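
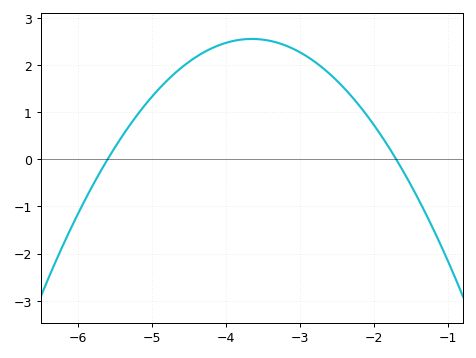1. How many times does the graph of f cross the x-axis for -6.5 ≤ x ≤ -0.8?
2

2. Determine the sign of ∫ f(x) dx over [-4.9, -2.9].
positive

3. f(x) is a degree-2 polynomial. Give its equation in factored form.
y = -0.67(x + 5.6)(x + 1.7)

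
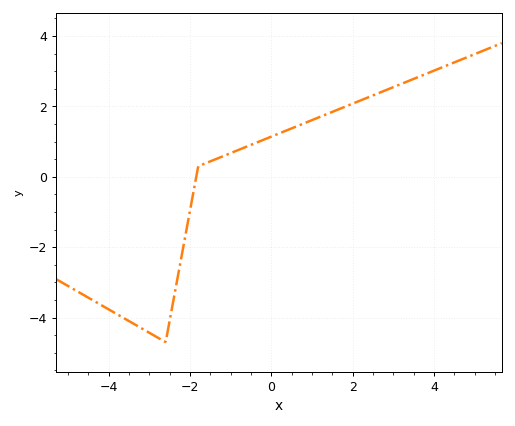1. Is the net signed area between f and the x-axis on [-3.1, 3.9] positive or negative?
positive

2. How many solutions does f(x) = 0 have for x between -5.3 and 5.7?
1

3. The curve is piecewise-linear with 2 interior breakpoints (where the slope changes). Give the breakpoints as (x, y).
(-2.6, -4.7); (-1.8, 0.3)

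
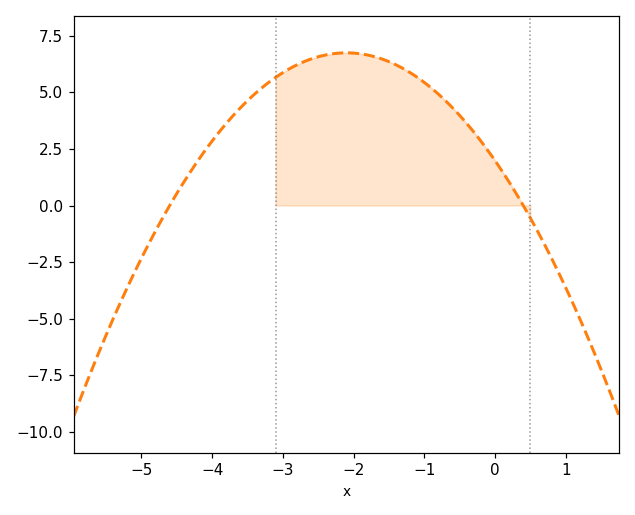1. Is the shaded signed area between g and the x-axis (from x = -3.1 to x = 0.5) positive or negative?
positive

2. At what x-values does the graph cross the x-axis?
-4.6, 0.4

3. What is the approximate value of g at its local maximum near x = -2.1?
6.8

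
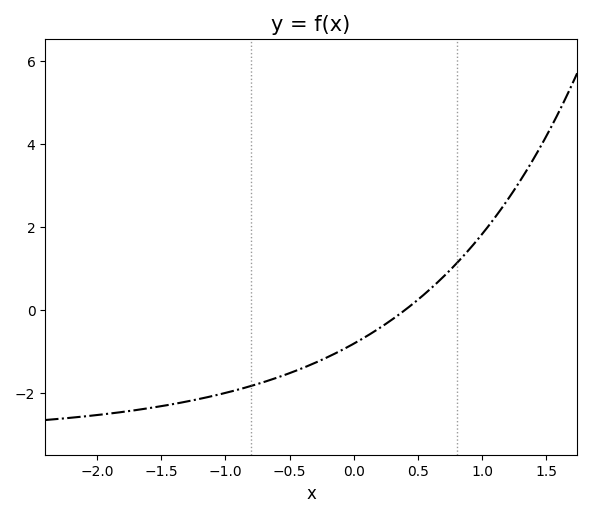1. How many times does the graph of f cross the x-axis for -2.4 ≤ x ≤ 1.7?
1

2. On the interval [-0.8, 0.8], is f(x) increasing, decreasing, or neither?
increasing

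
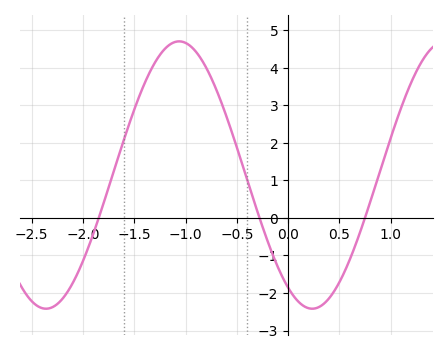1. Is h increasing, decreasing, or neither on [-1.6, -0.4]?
neither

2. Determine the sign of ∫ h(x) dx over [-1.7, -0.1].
positive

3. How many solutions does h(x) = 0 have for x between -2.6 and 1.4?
3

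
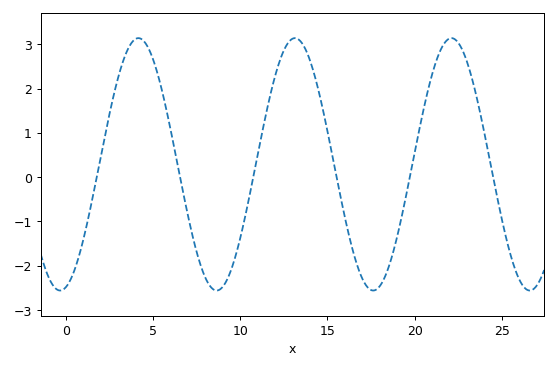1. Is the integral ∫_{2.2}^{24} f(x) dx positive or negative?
positive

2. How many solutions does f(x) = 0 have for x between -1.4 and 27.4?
6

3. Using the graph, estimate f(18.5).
-2.04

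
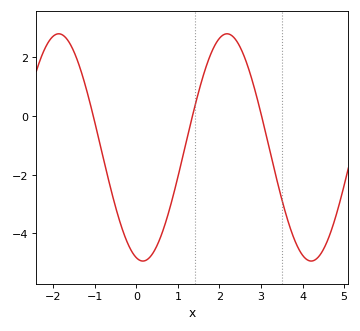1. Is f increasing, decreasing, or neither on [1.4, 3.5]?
neither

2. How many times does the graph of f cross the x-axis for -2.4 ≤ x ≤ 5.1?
3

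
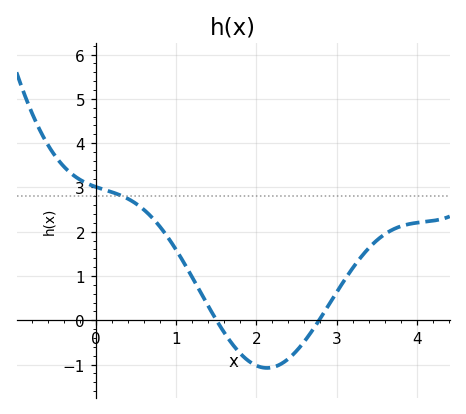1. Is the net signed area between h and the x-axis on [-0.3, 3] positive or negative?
positive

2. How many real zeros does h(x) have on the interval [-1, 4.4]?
2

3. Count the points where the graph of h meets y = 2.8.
1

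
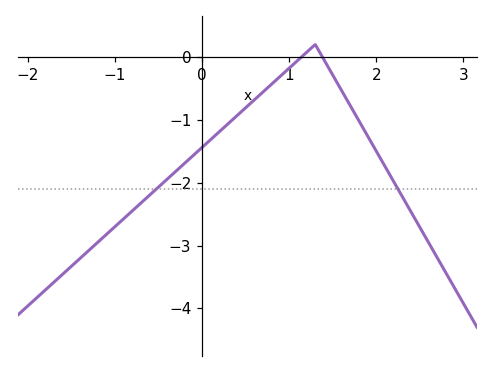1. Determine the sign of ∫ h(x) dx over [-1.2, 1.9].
negative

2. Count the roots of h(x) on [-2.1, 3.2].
2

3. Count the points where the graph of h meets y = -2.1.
2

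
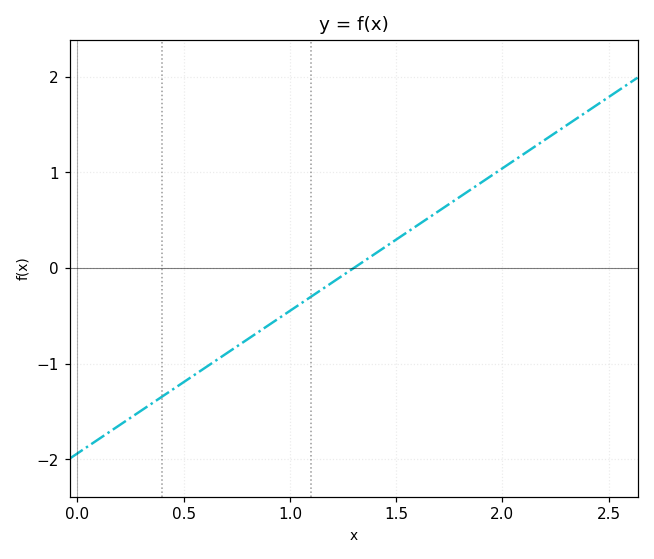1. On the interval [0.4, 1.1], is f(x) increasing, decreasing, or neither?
increasing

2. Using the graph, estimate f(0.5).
-1.19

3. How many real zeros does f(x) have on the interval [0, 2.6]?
1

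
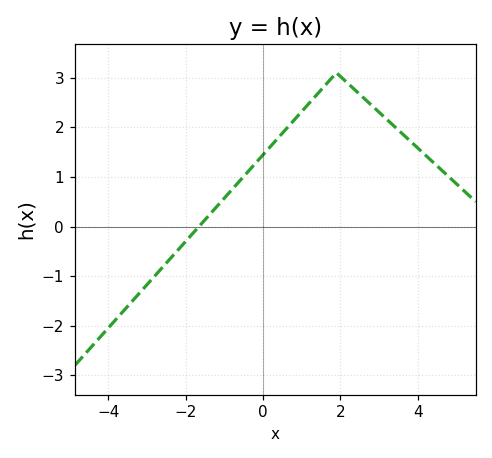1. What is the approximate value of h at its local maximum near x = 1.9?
3.1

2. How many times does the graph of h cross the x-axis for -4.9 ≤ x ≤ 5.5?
1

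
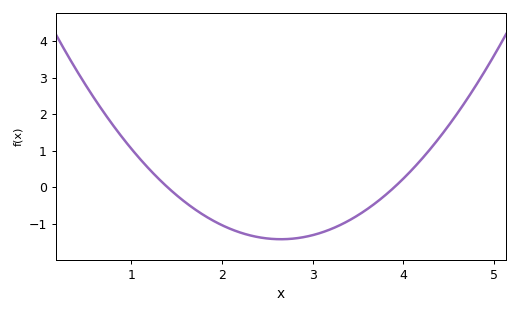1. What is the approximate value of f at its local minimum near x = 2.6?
-1.42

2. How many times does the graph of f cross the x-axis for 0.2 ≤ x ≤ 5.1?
2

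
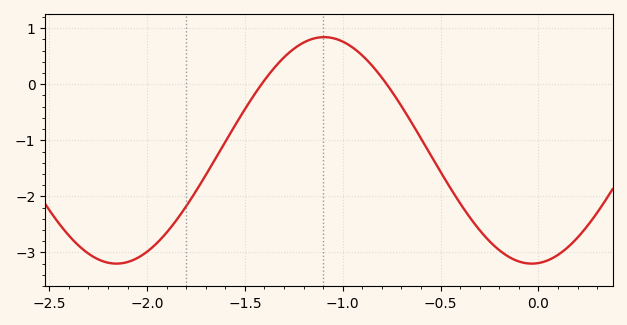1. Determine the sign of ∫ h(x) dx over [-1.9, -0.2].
negative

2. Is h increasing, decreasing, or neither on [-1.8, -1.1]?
increasing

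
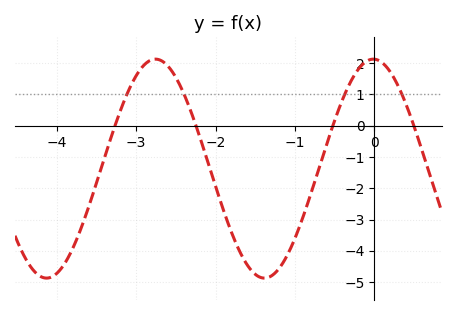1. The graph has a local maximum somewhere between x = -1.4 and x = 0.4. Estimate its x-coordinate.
0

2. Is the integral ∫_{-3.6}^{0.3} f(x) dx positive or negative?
negative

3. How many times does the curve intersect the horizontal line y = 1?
4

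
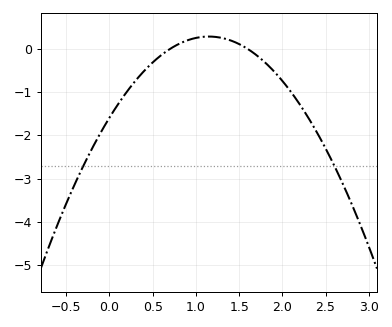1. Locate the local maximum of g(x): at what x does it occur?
1.2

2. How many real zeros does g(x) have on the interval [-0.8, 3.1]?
2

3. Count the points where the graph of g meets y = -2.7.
2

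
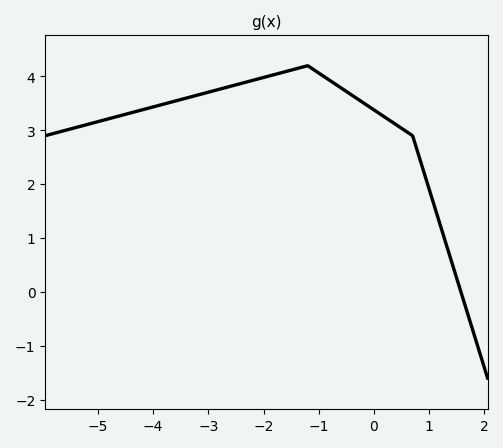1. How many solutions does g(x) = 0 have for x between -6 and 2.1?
1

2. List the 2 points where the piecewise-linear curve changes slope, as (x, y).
(-1.2, 4.2); (0.7, 2.9)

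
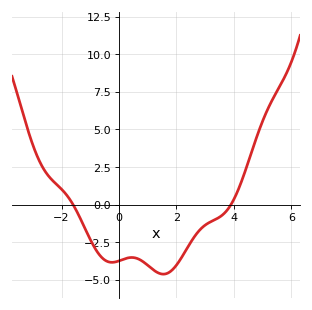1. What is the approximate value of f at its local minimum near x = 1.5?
-4.6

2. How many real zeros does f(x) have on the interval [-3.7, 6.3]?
2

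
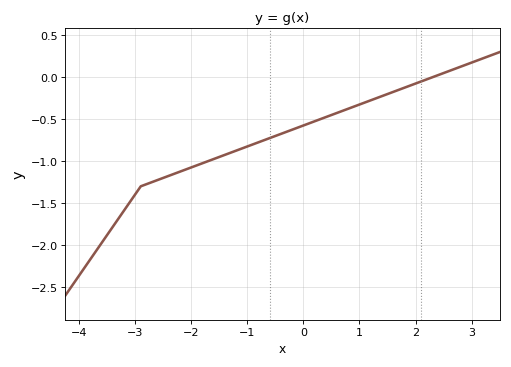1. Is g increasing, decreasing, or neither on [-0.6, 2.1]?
increasing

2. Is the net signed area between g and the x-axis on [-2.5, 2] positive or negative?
negative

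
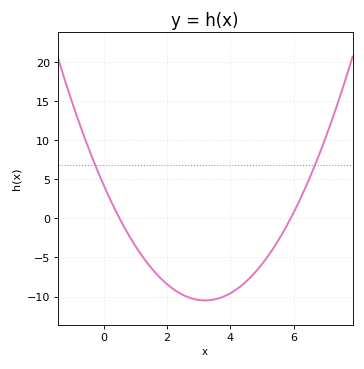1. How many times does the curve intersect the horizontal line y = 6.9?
2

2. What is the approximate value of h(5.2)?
-4.74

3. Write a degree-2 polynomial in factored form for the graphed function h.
y = 1.44(x - 0.5)(x - 5.9)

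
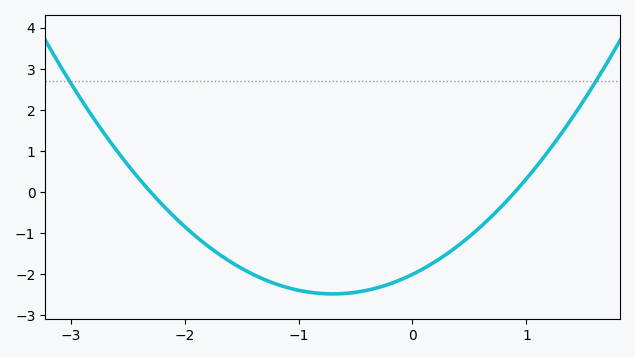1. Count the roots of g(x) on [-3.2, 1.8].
2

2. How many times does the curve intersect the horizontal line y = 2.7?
2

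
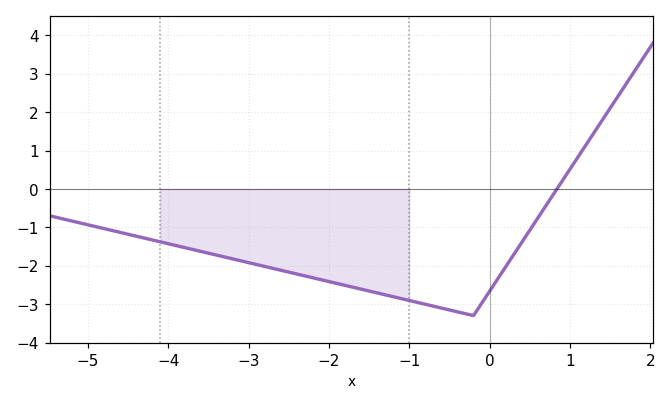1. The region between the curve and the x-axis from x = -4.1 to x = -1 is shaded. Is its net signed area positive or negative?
negative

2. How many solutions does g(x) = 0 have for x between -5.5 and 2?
1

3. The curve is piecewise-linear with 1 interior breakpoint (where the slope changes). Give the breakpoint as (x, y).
(-0.2, -3.3)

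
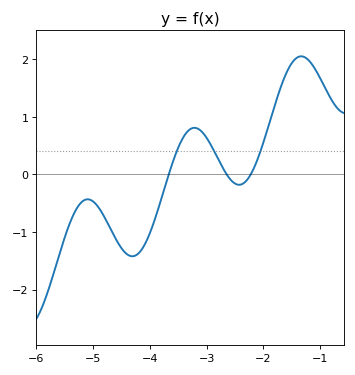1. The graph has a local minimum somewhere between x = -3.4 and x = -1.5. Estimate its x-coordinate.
-2.4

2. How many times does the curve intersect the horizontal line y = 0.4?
3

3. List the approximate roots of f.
-3.7, -2.6, -2.2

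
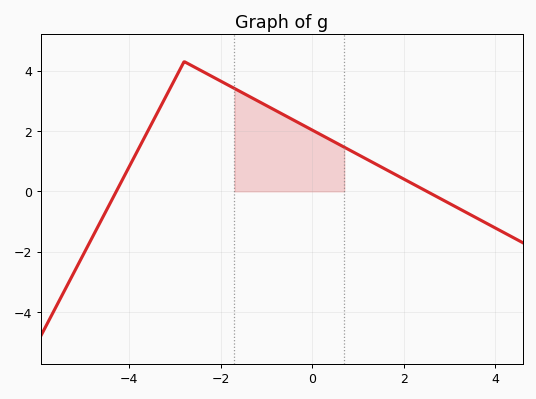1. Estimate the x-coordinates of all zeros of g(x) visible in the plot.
-4.2, 2.6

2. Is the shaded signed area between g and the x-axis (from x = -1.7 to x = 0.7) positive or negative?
positive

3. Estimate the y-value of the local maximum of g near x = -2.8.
4.2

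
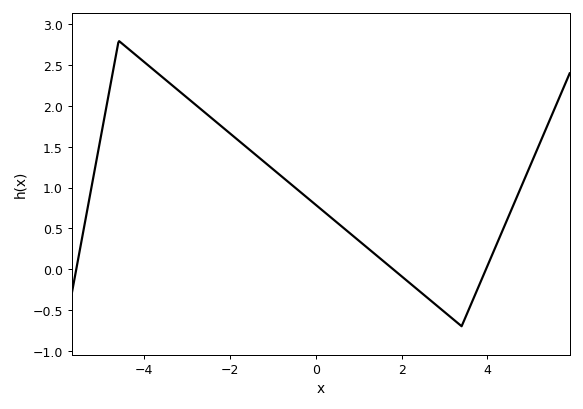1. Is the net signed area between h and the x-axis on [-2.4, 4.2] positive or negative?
positive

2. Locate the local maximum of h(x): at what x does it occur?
-4.6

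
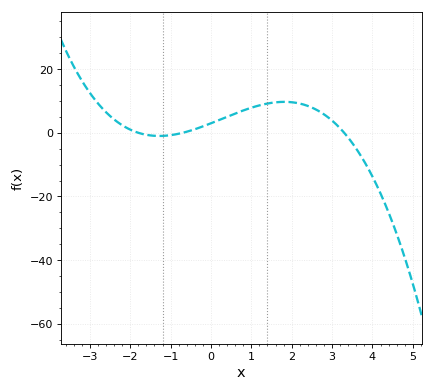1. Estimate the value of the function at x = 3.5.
-4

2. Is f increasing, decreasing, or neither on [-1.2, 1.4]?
increasing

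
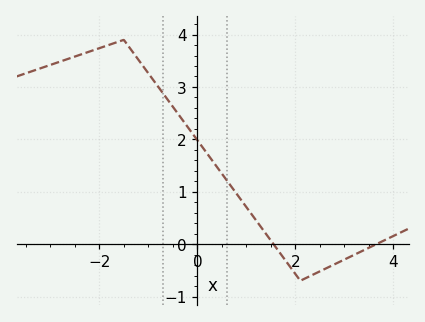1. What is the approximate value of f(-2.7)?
3.5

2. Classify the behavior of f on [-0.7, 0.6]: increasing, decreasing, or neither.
decreasing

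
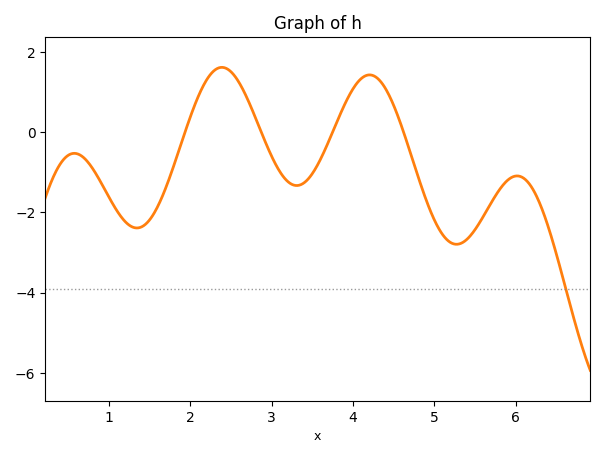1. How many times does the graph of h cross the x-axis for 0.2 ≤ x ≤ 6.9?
4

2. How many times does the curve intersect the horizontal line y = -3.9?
1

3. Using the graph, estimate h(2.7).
0.837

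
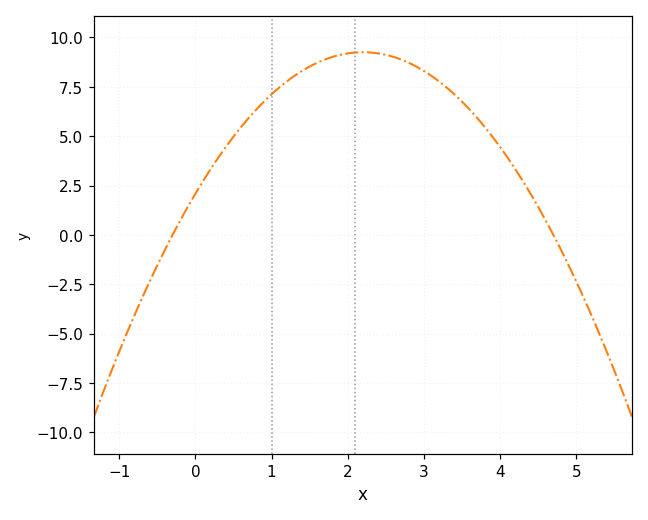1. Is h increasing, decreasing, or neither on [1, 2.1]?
increasing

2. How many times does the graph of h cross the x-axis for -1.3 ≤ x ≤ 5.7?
2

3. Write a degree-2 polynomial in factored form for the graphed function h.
y = -1.48(x + 0.3)(x - 4.7)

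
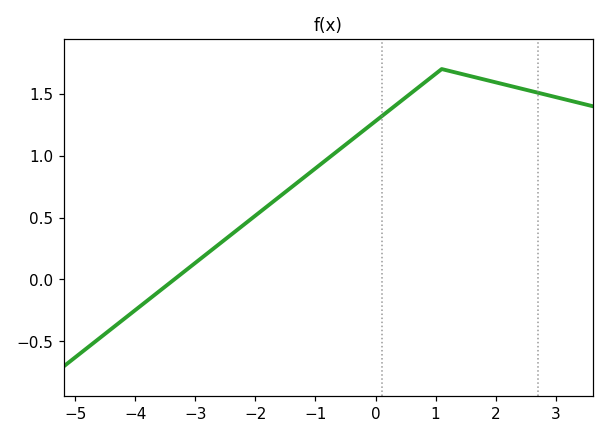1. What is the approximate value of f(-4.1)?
-0.285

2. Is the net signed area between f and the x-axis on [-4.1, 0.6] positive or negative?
positive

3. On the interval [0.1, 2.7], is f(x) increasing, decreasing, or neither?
neither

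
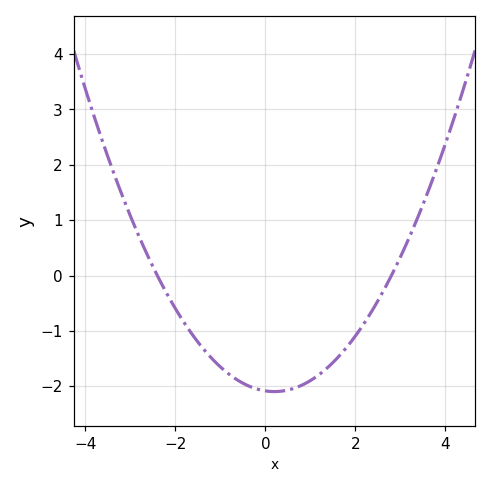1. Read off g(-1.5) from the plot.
-1.2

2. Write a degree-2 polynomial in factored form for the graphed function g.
y = 0.31(x + 2.4)(x - 2.8)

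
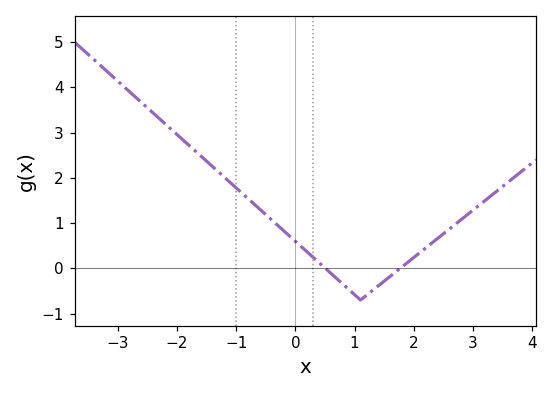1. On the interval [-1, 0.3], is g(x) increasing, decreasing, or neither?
decreasing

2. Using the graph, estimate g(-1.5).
2.4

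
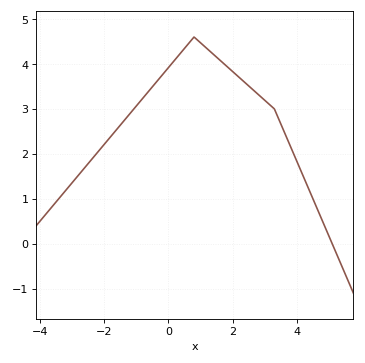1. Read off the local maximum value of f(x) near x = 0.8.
4.6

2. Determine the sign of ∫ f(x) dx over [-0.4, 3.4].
positive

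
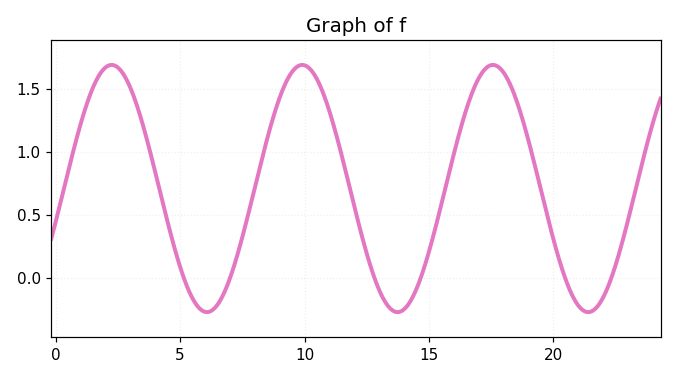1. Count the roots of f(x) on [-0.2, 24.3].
6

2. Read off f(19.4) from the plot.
0.8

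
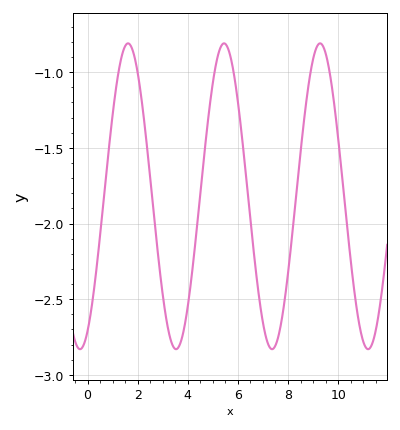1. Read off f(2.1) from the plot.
-1.11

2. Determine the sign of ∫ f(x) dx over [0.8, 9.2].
negative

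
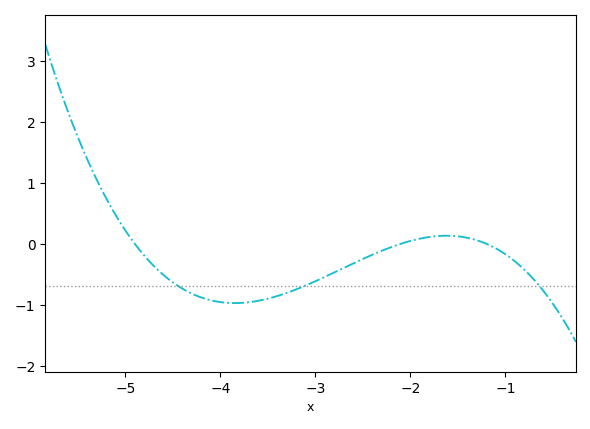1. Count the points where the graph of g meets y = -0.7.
3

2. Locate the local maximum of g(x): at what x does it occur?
-1.62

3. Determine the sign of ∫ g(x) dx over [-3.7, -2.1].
negative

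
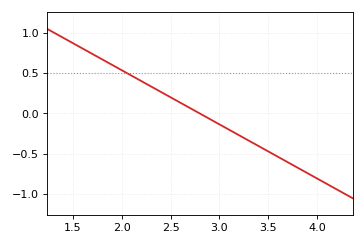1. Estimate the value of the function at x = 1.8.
0.65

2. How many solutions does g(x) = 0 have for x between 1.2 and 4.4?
1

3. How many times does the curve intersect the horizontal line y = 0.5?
1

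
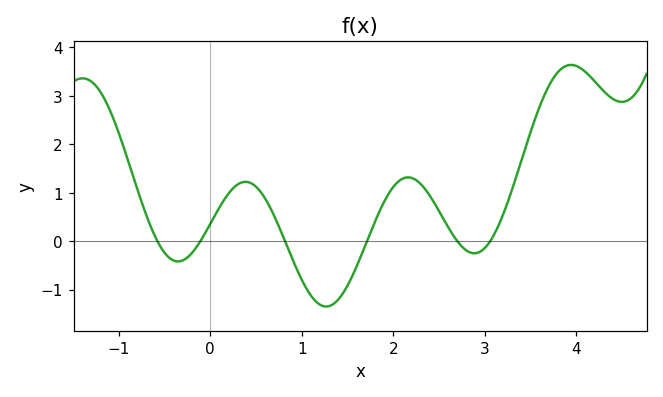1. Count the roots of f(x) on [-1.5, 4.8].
6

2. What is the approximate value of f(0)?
0.351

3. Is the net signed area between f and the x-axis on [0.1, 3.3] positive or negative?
positive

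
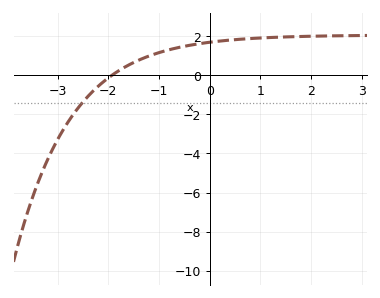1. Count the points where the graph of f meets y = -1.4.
1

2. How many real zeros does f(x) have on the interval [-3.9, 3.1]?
1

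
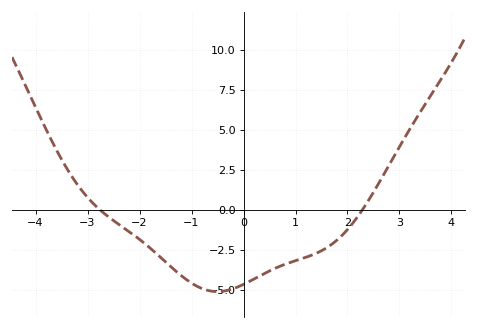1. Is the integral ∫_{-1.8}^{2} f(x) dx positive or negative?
negative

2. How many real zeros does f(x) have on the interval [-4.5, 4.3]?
2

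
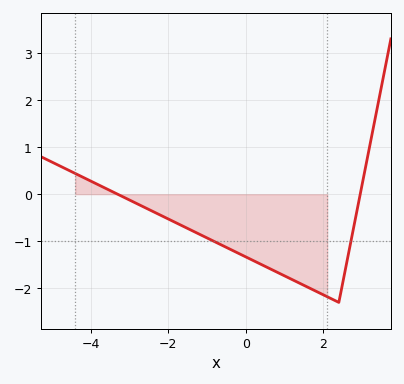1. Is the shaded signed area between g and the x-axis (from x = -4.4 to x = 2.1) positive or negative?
negative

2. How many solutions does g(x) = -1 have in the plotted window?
2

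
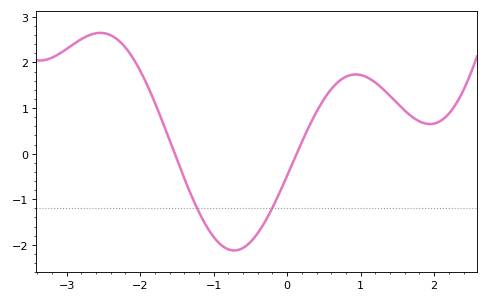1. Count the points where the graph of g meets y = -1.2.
2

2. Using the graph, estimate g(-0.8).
-2.1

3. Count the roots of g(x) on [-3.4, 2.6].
2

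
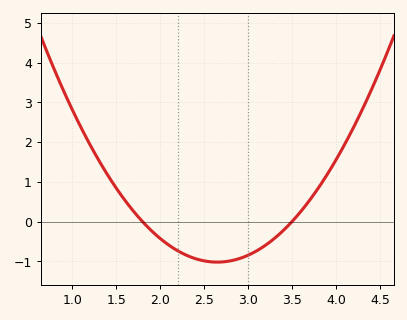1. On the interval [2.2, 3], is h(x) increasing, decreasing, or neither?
neither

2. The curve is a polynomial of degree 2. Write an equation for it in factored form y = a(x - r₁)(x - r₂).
y = 1.41(x - 1.8)(x - 3.5)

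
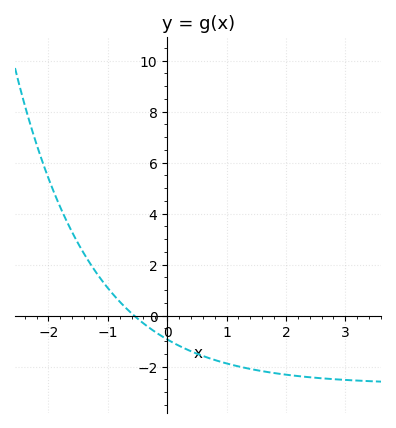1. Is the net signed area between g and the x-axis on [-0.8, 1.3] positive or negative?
negative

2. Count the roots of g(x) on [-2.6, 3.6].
1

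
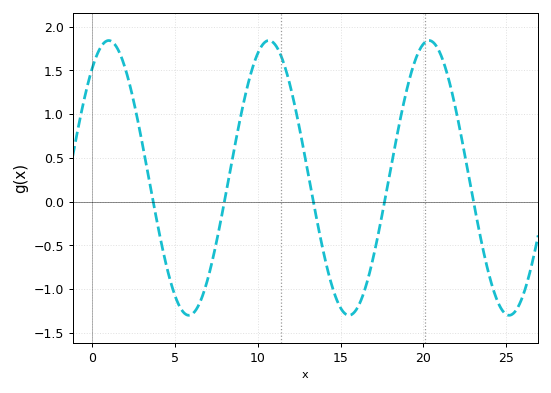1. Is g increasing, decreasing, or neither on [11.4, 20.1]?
neither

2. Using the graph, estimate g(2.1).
1.46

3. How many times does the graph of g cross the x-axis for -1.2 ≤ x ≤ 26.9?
5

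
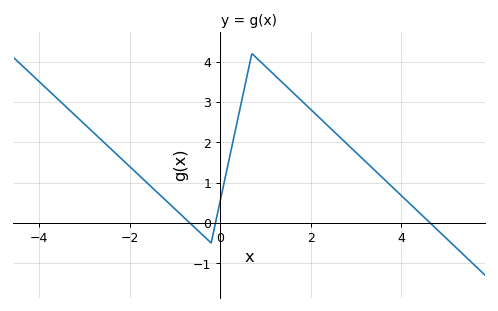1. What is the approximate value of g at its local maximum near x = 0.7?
4.2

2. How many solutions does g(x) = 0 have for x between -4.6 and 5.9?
3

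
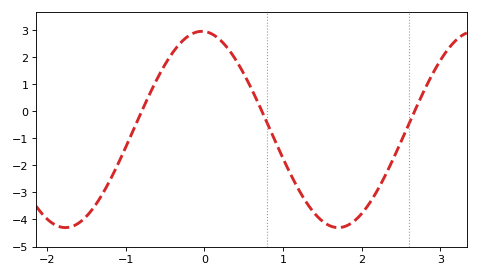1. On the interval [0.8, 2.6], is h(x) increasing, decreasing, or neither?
neither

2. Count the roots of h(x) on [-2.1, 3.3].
3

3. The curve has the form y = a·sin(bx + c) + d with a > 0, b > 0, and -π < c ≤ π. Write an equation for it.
y = 3.63sin(1.8x + 1.6) - 0.67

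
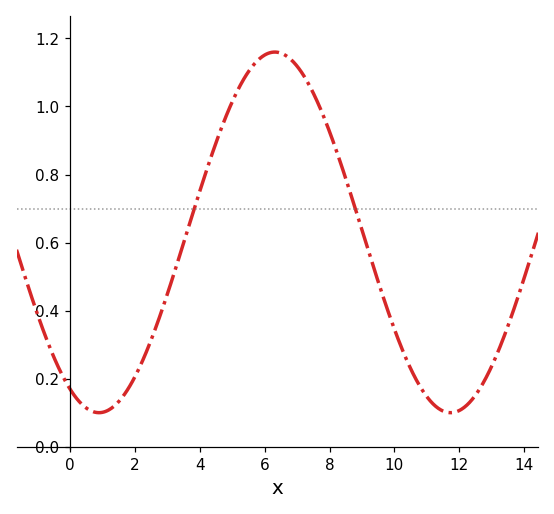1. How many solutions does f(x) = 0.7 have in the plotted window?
2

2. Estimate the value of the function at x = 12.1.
0.12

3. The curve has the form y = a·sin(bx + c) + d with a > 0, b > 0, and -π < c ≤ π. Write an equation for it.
y = 0.53sin(0.58x - 2.1) + 0.63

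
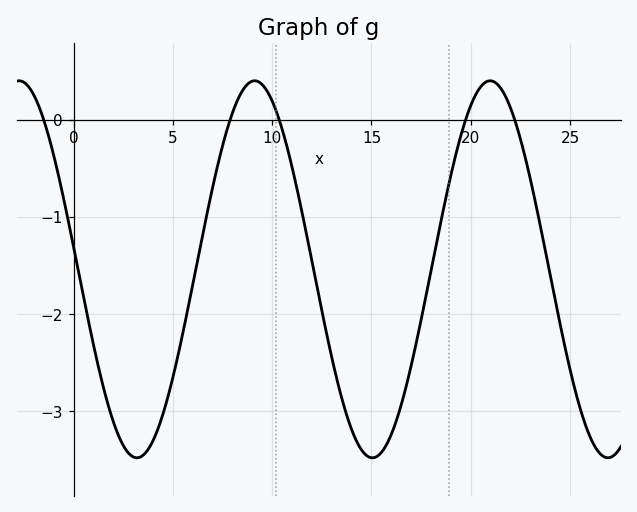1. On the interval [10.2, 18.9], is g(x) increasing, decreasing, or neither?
neither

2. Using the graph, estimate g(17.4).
-2.16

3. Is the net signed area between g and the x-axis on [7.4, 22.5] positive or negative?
negative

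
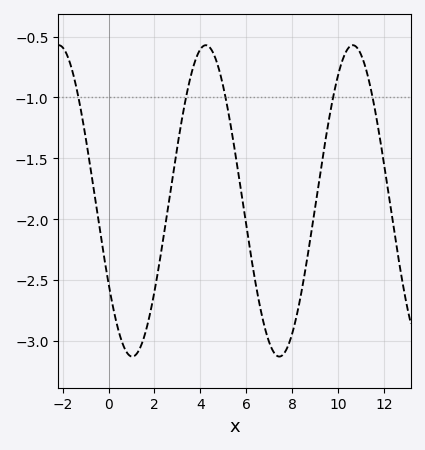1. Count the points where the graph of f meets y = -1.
5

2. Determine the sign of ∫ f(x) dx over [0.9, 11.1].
negative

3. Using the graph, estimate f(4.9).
-0.83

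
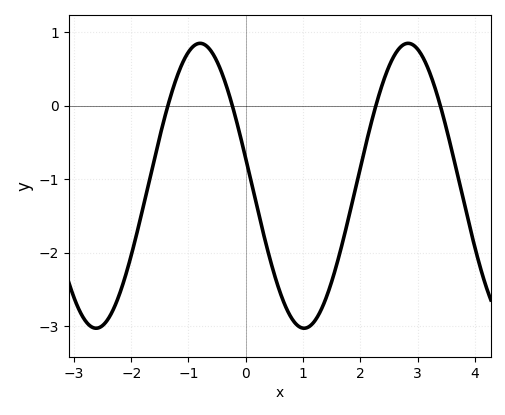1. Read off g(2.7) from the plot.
0.798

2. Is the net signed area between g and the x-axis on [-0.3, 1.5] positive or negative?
negative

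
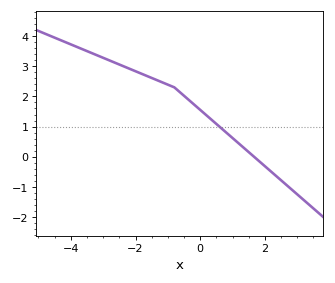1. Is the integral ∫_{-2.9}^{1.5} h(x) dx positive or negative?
positive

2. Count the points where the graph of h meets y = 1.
1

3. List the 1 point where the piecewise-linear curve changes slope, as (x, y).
(-0.8, 2.3)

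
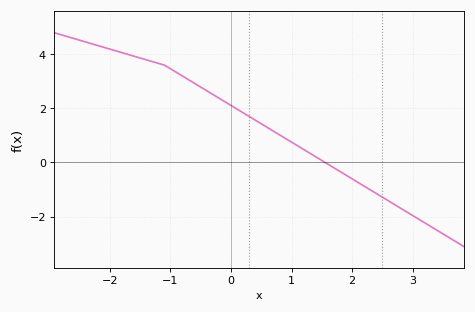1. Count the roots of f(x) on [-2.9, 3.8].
1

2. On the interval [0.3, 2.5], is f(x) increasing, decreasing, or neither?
decreasing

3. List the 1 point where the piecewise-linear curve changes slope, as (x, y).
(-1.1, 3.6)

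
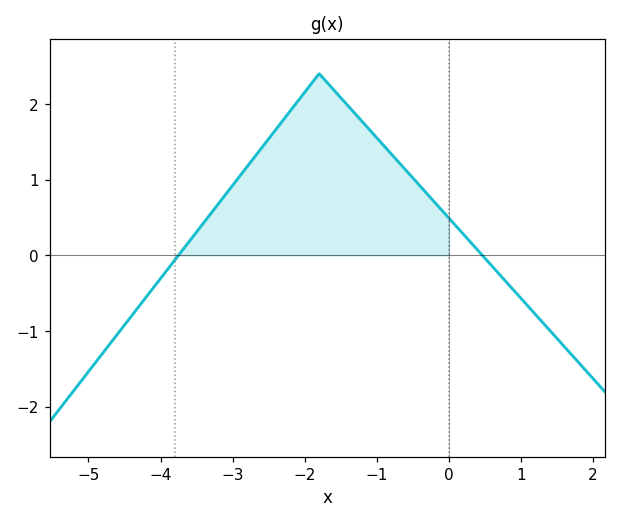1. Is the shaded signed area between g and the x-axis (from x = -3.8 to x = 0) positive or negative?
positive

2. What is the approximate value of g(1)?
-0.6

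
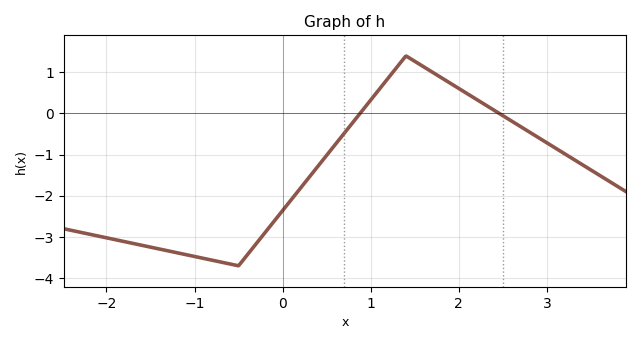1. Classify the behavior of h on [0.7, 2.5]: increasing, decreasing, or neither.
neither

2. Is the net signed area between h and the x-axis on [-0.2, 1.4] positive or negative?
negative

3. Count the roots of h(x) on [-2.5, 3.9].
2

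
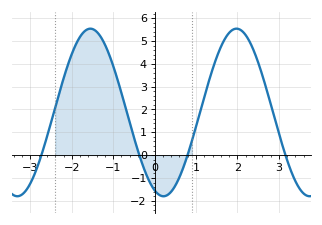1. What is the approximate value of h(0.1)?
-1.7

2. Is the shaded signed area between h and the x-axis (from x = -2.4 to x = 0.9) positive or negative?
positive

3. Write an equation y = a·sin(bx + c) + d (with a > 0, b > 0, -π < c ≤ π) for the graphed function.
y = 3.67sin(1.8x - 1.9) + 1.87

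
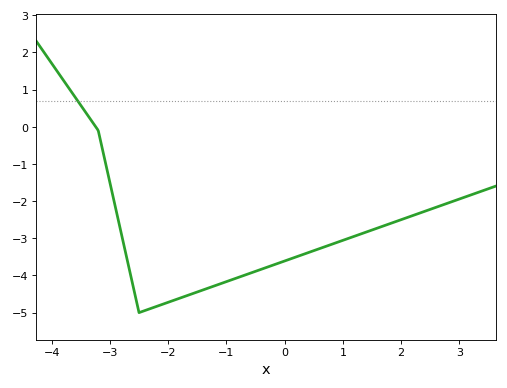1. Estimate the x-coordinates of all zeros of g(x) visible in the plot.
-3.2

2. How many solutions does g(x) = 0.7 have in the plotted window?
1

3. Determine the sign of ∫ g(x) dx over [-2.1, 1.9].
negative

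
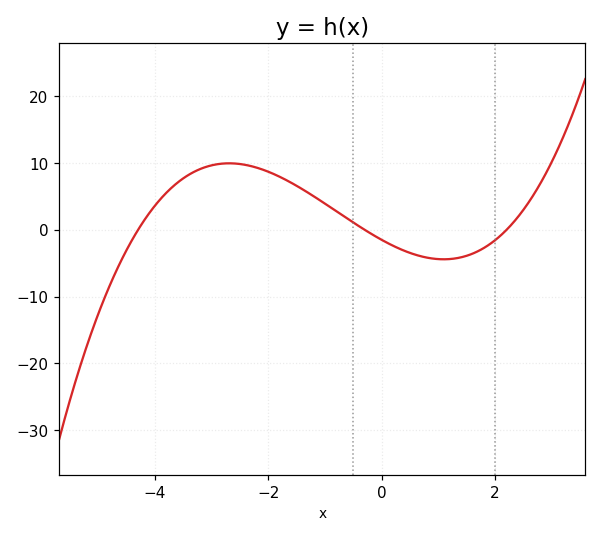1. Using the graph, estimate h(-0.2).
-0.522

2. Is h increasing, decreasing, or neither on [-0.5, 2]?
neither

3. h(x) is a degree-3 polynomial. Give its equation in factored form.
y = 0.53(x + 4.3)(x + 0.3)(x - 2.2)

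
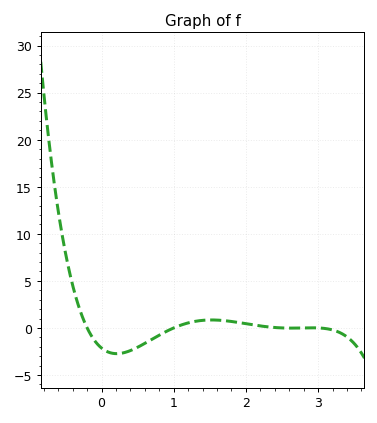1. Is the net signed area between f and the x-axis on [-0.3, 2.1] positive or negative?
negative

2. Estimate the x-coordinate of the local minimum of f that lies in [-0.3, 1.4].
0.209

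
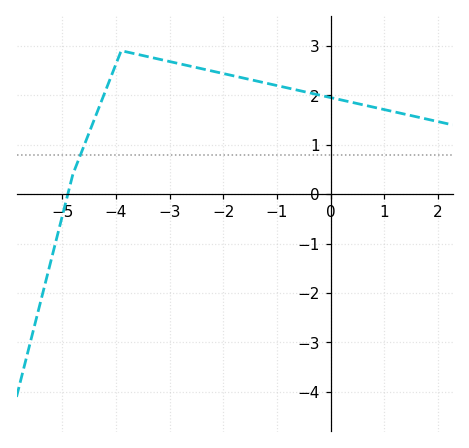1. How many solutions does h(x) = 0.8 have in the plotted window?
1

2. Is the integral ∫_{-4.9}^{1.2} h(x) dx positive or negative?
positive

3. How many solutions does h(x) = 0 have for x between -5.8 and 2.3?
1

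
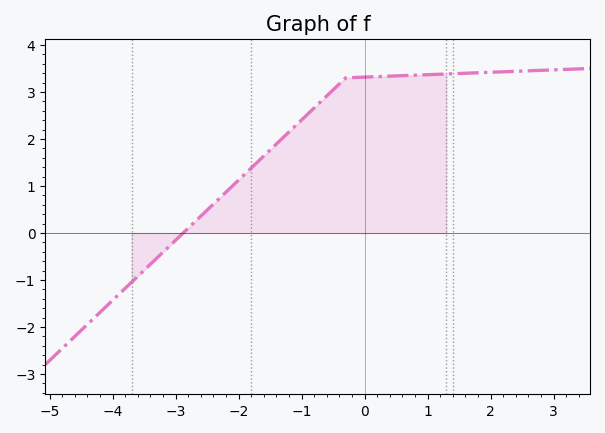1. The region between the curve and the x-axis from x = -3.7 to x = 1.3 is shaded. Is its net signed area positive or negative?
positive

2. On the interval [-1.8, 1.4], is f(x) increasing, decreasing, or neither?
increasing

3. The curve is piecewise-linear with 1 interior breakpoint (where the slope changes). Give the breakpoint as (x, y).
(-0.3, 3.3)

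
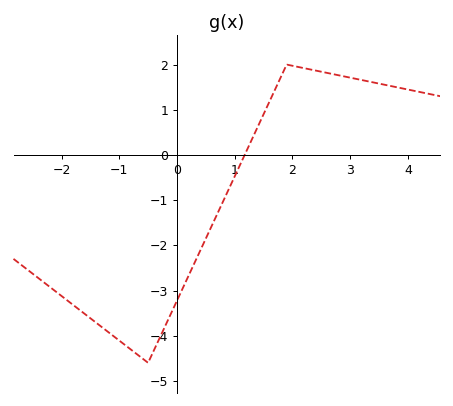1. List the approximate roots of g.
1.17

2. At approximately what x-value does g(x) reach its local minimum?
-0.499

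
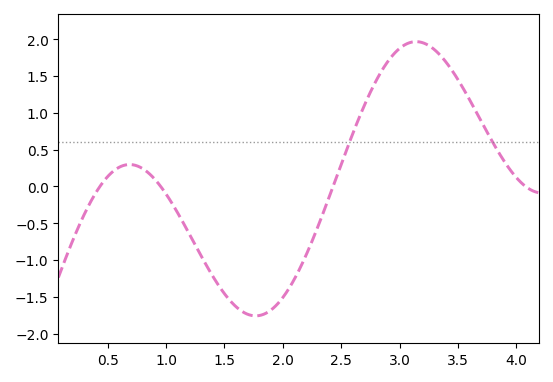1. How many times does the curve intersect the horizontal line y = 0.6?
2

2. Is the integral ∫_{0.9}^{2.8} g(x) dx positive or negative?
negative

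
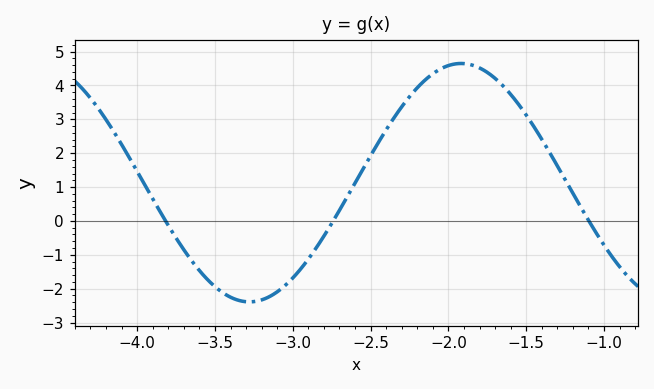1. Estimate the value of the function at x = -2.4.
2.7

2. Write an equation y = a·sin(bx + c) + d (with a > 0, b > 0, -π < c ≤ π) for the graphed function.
y = 3.52sin(2.3x - 0.28) + 1.13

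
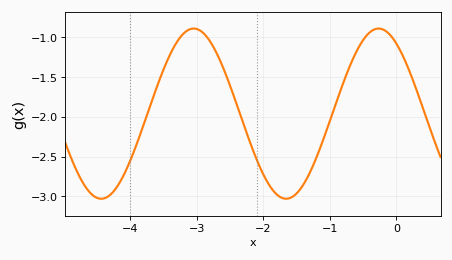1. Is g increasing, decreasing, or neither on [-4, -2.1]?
neither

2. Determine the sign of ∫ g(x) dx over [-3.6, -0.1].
negative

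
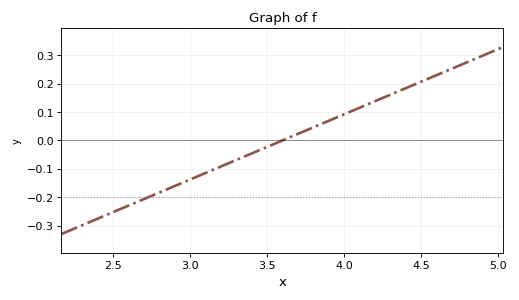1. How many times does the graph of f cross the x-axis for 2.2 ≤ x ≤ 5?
1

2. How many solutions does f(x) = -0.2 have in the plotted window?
1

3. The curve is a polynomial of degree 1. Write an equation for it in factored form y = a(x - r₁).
y = 0.23(x - 3.6)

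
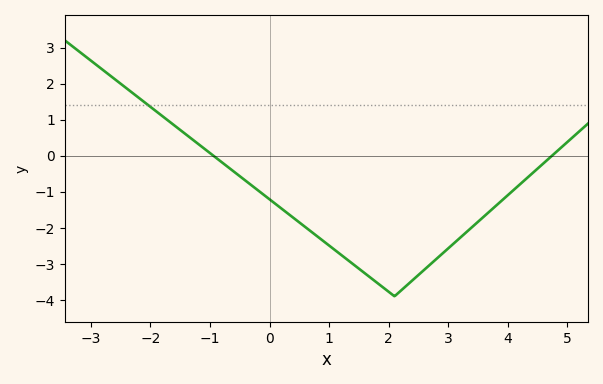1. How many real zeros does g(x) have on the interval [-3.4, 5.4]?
2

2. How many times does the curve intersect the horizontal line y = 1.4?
1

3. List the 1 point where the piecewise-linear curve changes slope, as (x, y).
(2.1, -3.9)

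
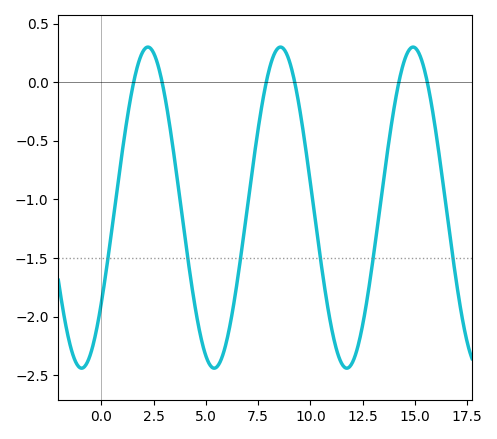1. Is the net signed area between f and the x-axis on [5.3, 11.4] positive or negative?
negative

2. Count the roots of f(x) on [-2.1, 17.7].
6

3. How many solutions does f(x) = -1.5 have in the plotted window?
6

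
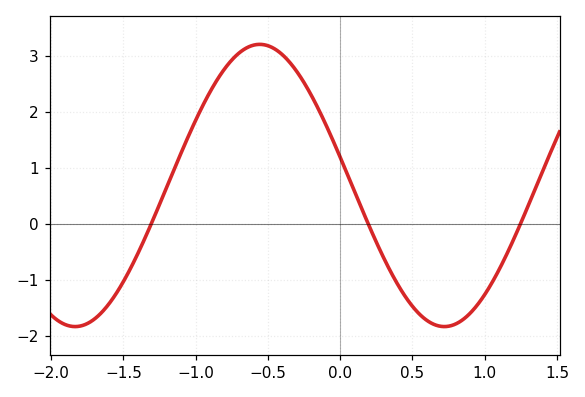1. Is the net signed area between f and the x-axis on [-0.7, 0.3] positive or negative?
positive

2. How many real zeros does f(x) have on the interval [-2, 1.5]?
3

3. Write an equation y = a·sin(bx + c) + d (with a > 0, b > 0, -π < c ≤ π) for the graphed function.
y = 2.52sin(2.5x + 2.9) + 0.69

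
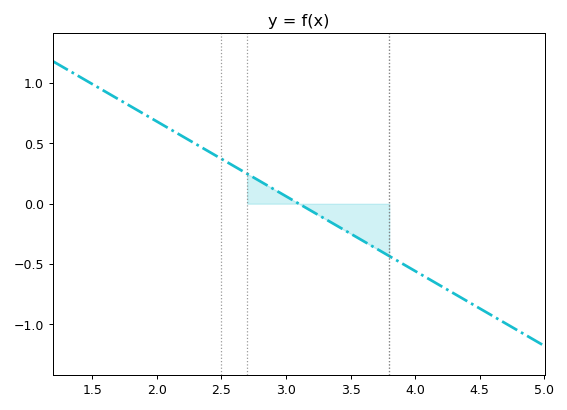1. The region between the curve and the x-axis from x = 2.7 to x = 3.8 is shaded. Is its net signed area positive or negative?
negative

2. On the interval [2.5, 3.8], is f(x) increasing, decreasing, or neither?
decreasing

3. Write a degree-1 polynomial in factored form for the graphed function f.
y = -0.62(x - 3.1)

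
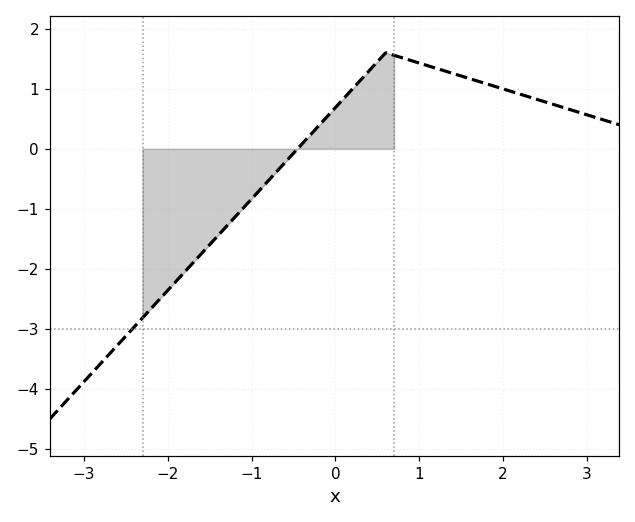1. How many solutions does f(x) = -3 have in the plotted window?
1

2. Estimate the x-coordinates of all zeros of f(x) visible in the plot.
-0.451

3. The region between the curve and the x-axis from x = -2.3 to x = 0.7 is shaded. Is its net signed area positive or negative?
negative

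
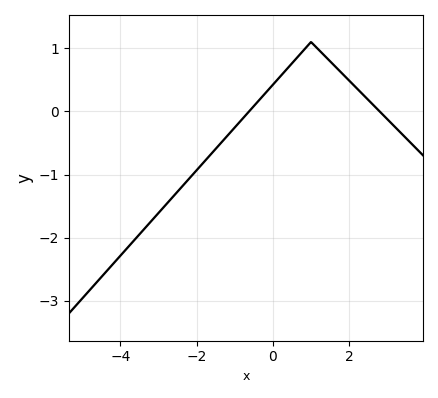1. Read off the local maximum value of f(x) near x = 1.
1.1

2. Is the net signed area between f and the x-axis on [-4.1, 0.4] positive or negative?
negative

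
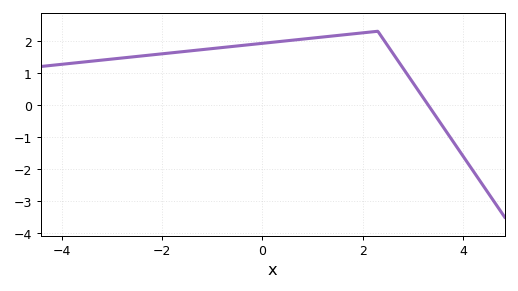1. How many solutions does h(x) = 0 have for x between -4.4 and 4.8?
1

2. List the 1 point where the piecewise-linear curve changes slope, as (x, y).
(2.3, 2.3)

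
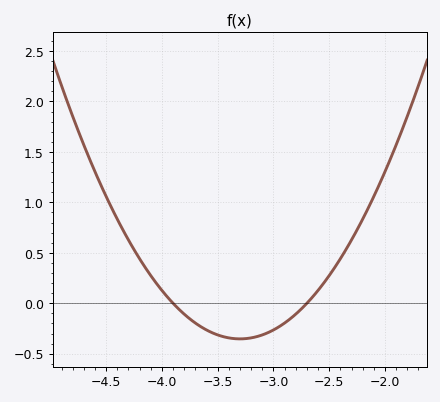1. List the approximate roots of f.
-3.9, -2.7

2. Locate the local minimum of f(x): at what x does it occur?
-3.3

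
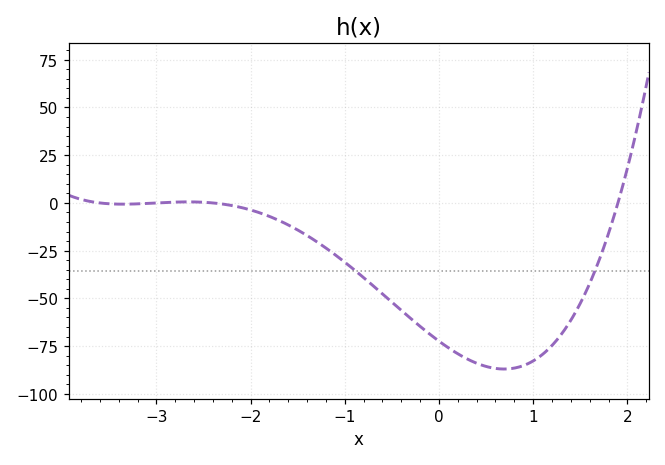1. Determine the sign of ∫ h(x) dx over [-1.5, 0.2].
negative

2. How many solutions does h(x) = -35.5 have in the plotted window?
2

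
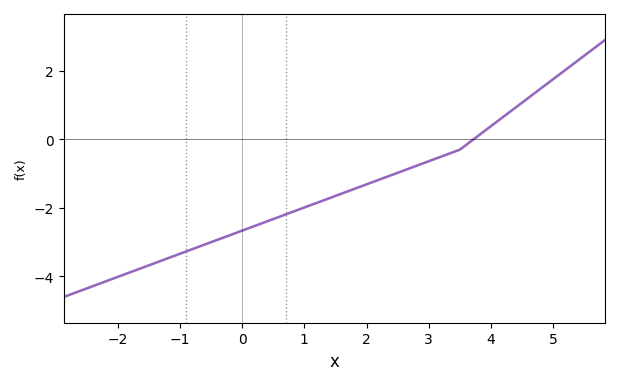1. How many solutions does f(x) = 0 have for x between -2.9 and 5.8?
1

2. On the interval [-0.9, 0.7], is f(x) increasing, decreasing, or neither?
increasing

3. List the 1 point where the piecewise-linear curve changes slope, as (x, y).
(3.5, -0.3)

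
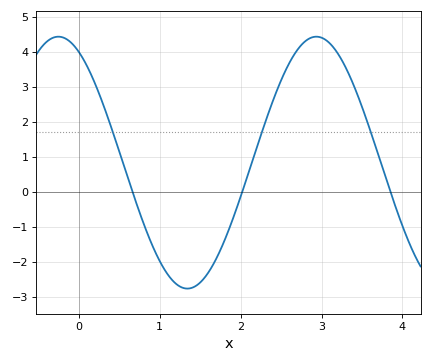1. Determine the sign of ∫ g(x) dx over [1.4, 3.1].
positive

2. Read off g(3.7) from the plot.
1.1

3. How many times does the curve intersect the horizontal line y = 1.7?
3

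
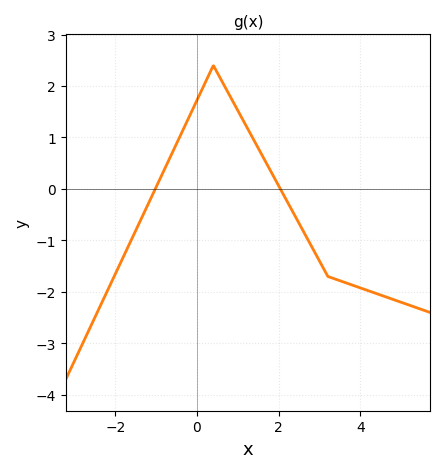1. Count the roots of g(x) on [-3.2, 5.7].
2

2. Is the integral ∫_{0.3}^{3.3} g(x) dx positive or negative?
positive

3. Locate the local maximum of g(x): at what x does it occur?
0.4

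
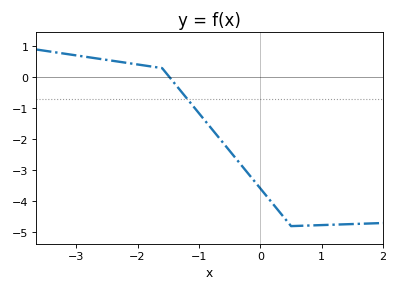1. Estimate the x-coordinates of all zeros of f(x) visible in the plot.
-1.5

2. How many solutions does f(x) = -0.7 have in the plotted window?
1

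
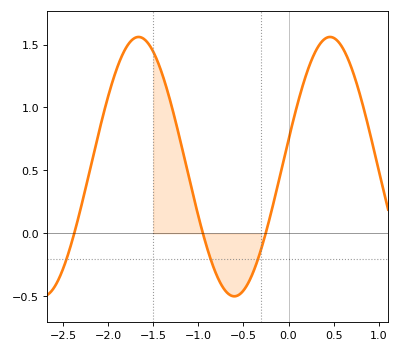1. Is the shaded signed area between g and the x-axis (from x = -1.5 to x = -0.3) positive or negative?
positive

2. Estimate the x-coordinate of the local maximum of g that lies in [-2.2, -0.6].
-1.7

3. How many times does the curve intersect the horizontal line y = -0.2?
3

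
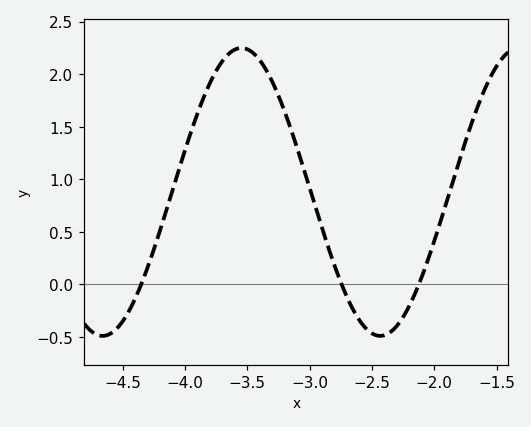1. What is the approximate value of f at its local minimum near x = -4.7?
-0.5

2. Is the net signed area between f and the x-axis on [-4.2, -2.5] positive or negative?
positive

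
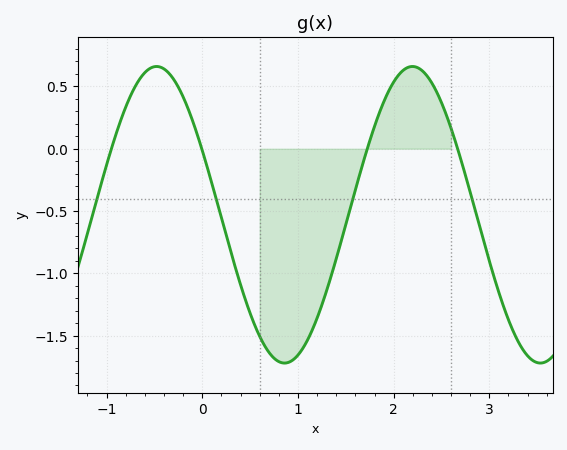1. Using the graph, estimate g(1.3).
-1.14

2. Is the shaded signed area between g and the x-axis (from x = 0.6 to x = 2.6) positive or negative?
negative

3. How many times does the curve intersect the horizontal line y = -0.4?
4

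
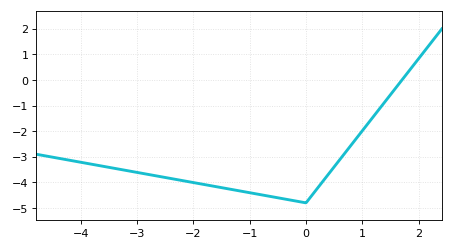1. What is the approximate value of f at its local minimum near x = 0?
-4.8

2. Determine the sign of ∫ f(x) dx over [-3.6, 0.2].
negative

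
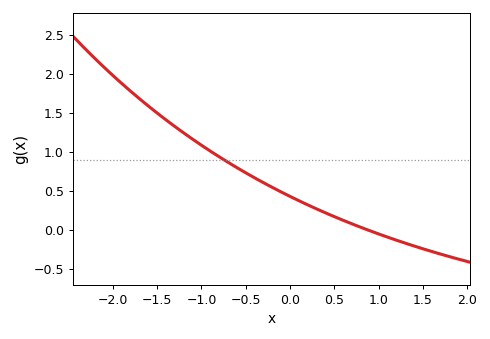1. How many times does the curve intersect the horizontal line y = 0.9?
1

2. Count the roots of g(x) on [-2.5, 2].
1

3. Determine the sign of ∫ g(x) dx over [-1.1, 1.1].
positive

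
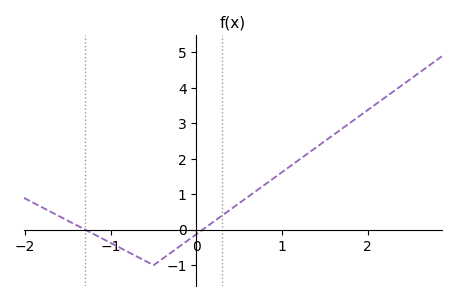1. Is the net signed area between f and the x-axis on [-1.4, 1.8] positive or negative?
positive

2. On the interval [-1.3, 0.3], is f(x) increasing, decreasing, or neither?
neither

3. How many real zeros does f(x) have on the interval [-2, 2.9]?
2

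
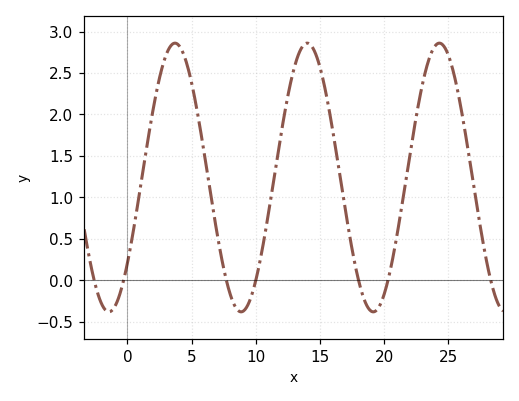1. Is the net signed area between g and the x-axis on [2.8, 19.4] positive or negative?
positive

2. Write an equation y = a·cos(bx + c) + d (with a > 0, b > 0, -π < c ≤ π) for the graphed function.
y = 1.62cos(0.61x - 2.26) + 1.24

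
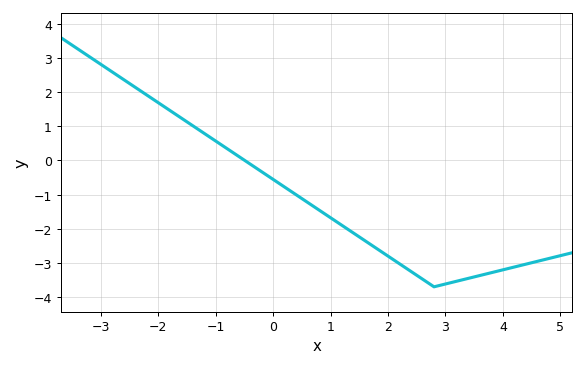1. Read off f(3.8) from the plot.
-3.3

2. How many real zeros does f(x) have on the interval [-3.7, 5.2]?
1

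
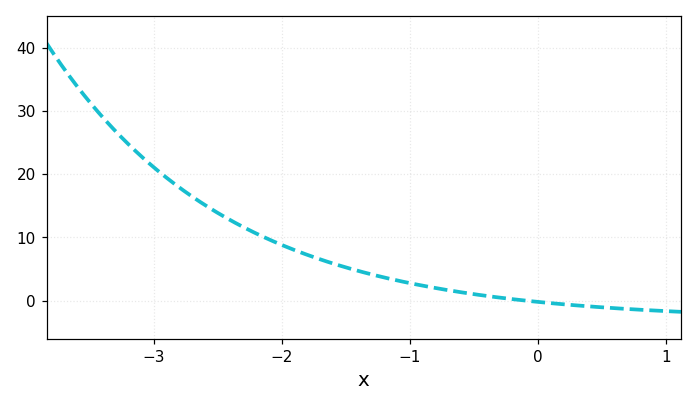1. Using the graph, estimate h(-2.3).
12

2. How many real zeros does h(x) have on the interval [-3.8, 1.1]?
1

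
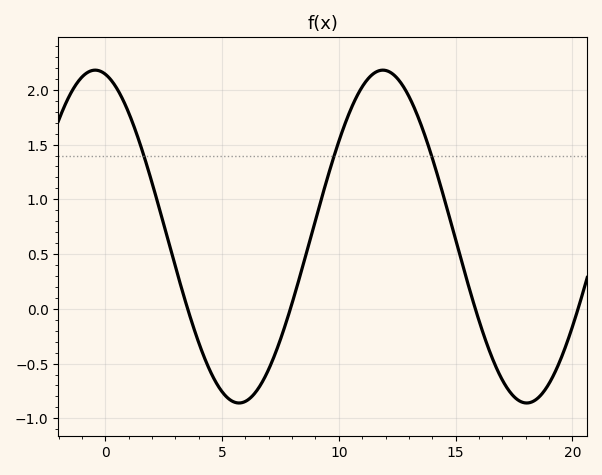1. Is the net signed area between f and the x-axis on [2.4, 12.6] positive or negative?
positive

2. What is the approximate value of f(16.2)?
-0.25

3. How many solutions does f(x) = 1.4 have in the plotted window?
3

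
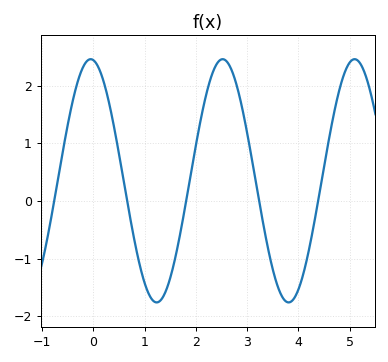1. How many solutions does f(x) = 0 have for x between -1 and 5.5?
5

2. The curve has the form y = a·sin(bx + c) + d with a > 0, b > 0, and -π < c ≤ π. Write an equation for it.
y = 2.11sin(2.4x + 1.7) + 0.35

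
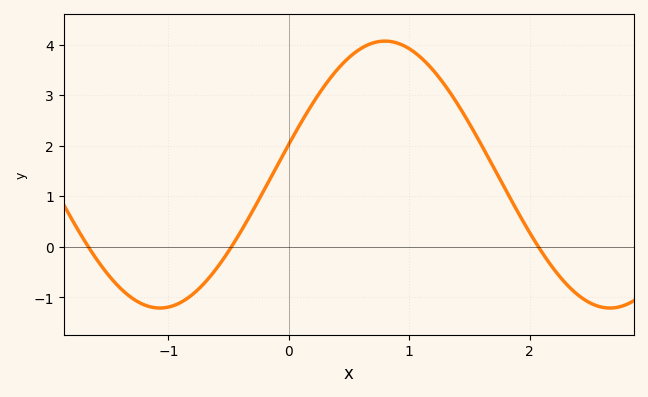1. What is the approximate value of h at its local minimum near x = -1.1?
-1.2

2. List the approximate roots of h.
-1.7, -0.5, 2.1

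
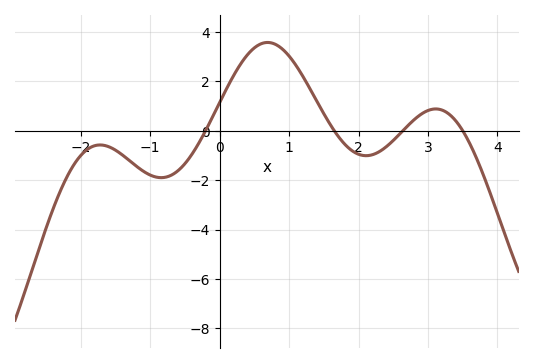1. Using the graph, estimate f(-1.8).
-0.606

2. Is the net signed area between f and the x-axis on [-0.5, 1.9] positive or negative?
positive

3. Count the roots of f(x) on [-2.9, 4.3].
4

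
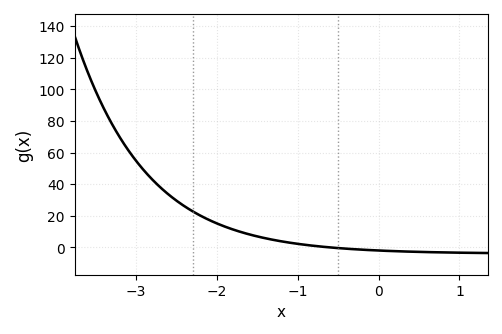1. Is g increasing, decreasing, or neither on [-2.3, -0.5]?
decreasing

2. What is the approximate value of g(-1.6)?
8.25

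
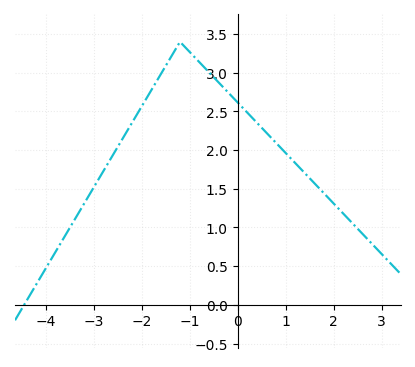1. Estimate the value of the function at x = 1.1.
1.9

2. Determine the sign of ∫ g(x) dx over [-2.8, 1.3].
positive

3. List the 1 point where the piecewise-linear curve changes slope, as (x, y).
(-1.2, 3.4)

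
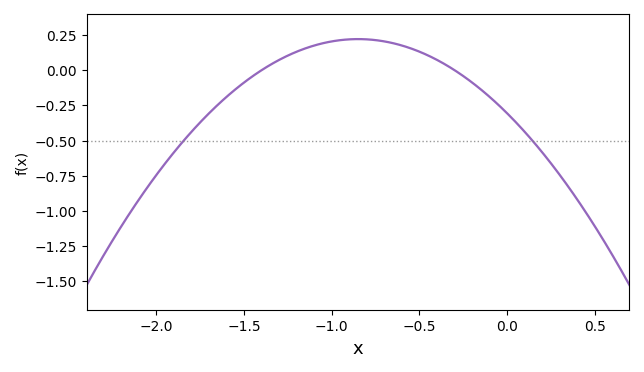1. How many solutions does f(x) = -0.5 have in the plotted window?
2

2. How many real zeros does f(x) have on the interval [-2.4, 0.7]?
2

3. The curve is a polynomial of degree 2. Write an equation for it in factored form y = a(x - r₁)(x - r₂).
y = -0.73(x + 1.4)(x + 0.3)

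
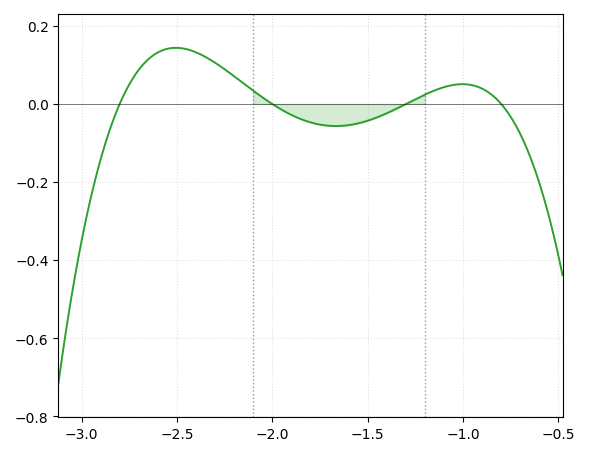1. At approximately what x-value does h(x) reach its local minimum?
-1.67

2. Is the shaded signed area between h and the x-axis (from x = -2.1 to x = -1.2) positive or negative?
negative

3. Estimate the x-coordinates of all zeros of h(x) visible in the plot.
-2.8, -2, -1.3, -0.8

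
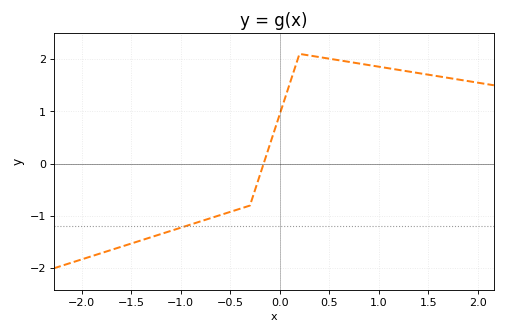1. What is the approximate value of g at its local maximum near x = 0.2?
2.1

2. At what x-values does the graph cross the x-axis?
-0.2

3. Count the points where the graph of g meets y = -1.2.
1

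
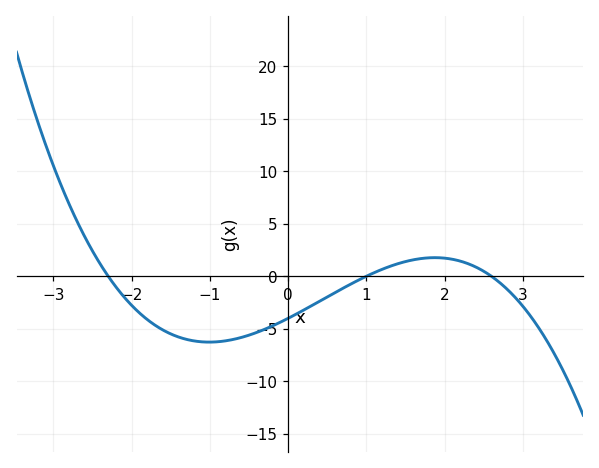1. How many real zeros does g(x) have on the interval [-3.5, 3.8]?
3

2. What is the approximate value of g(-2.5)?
2.5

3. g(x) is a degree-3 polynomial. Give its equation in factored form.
y = -0.67(x + 2.3)(x - 1)(x - 2.6)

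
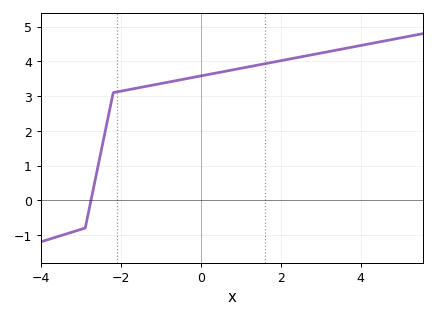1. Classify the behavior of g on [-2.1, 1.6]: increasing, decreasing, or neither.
increasing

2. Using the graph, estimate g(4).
4.46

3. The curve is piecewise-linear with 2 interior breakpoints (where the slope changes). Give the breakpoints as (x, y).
(-2.9, -0.8); (-2.2, 3.1)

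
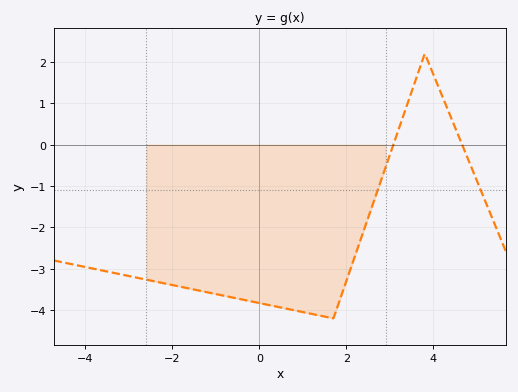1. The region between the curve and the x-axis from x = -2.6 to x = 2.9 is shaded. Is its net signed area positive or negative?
negative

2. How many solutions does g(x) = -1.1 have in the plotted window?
2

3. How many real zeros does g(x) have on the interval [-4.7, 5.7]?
2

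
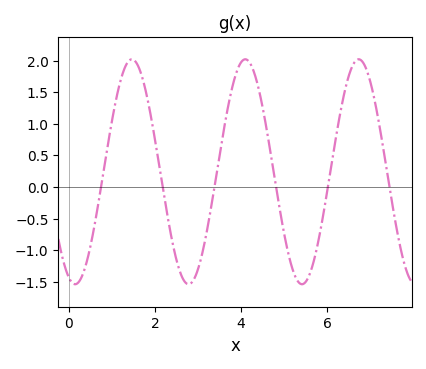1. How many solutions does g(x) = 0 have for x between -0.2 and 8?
6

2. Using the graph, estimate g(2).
0.756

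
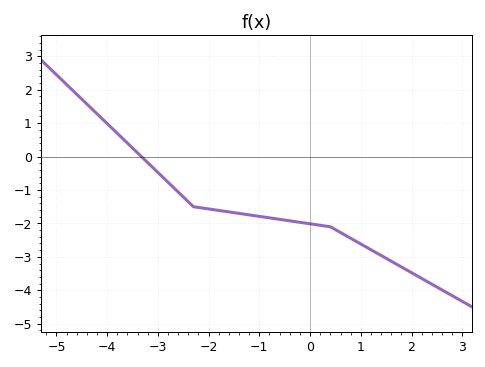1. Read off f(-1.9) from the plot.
-1.6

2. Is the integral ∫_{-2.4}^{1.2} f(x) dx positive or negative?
negative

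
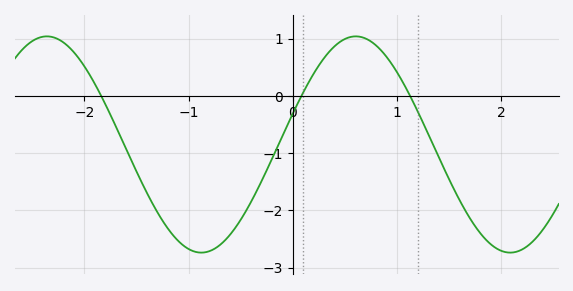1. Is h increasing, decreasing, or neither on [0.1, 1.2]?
neither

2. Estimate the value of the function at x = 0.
-0.307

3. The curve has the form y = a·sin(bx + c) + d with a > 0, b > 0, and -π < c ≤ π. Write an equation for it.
y = 1.89sin(2.12x + 0.292) - 0.85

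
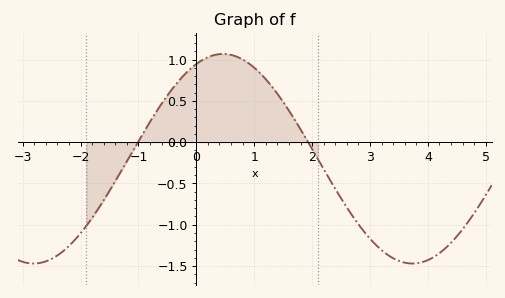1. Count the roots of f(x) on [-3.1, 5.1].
2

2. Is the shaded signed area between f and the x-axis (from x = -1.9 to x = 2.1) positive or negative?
positive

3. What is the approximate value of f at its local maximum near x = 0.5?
1.05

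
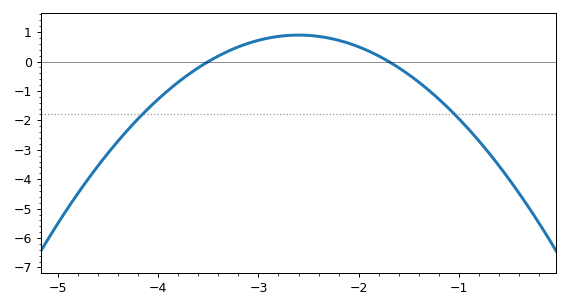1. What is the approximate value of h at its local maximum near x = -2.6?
0.899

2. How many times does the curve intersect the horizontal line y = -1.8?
2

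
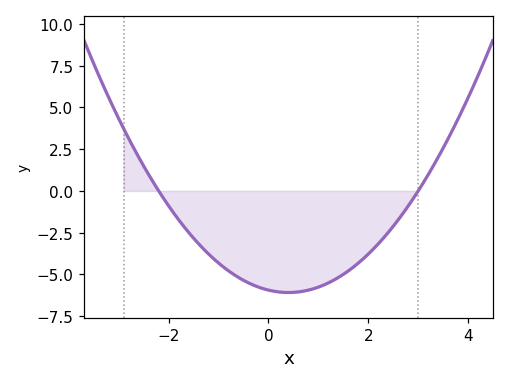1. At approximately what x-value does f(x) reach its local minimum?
0.4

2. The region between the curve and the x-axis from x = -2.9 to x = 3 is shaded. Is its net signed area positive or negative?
negative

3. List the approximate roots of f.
-2.2, 3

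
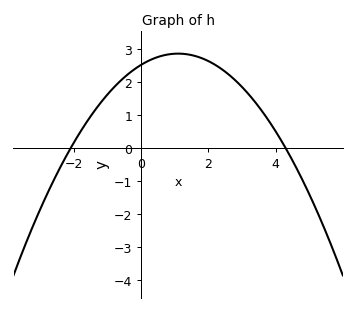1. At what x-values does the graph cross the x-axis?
-2.1, 4.3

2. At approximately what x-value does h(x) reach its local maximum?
1.1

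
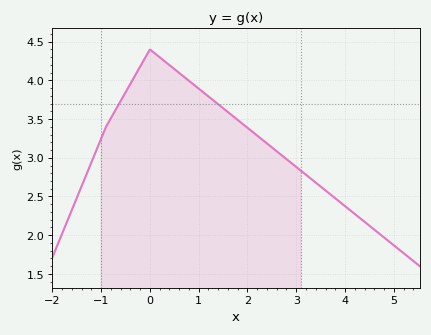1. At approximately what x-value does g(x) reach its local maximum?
0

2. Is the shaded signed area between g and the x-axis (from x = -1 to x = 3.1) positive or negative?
positive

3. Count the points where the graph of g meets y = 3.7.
2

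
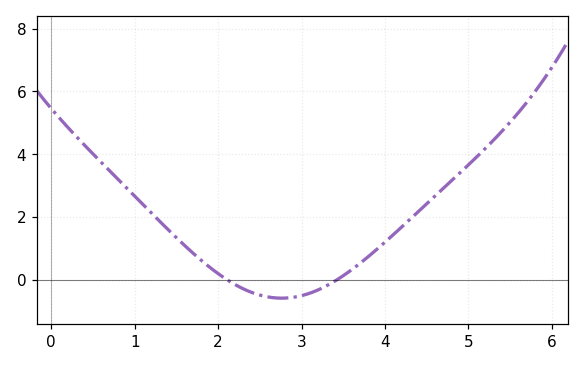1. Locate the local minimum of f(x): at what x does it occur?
2.76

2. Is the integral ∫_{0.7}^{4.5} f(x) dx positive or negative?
positive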